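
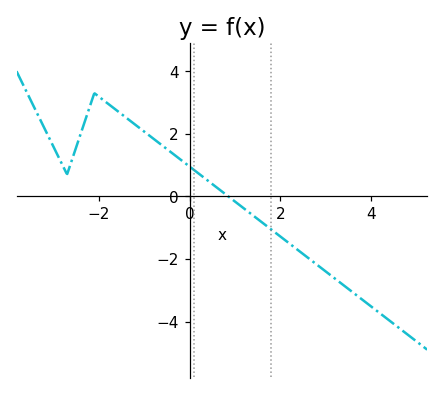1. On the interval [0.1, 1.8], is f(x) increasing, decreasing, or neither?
decreasing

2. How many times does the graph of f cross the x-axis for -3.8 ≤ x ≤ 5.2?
1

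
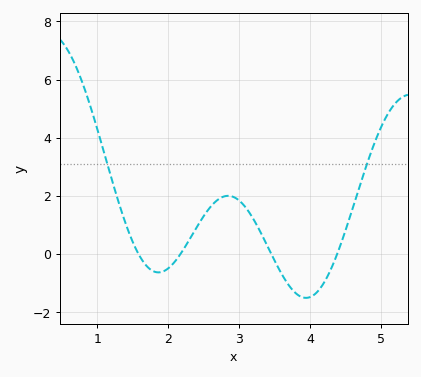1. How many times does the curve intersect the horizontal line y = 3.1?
2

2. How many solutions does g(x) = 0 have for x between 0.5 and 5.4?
4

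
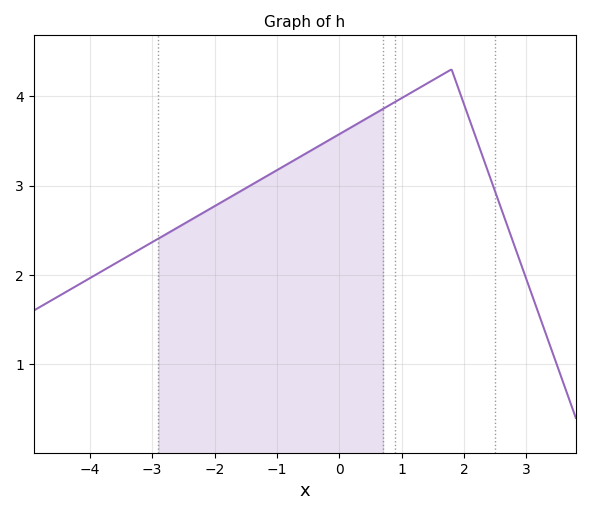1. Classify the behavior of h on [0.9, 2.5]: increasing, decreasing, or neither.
neither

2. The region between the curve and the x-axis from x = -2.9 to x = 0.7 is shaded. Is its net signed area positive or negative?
positive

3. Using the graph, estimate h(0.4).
3.74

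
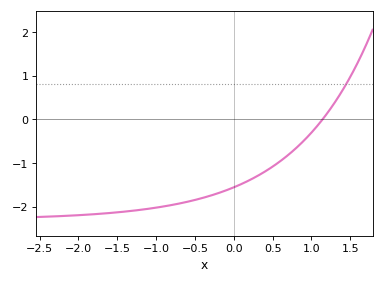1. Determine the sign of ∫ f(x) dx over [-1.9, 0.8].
negative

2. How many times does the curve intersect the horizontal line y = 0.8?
1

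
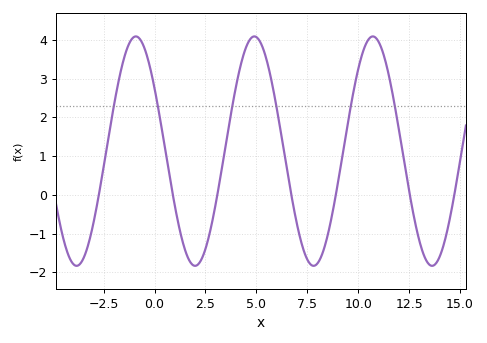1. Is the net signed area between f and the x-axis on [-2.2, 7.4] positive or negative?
positive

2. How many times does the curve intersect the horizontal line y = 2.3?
6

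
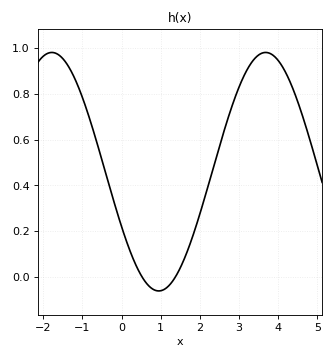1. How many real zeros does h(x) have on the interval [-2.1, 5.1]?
2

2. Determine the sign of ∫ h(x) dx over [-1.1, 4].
positive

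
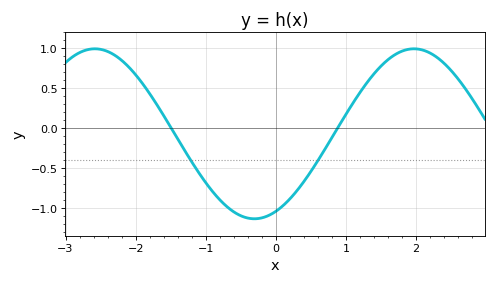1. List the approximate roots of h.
-1.5, 0.9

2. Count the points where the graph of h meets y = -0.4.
2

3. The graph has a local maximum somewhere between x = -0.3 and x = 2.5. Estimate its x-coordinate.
2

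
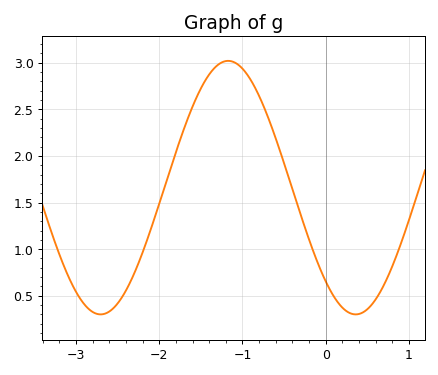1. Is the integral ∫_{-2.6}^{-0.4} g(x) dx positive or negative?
positive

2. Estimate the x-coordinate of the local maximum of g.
-1.17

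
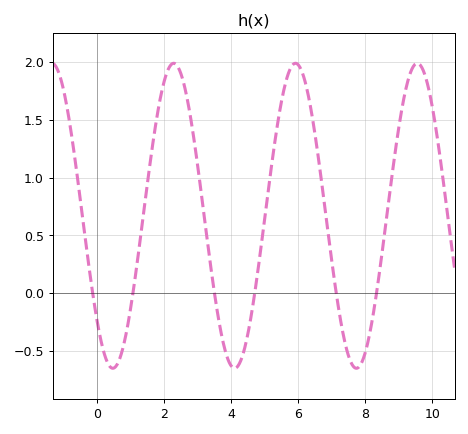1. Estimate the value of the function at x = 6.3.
1.72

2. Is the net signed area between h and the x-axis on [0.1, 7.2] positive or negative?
positive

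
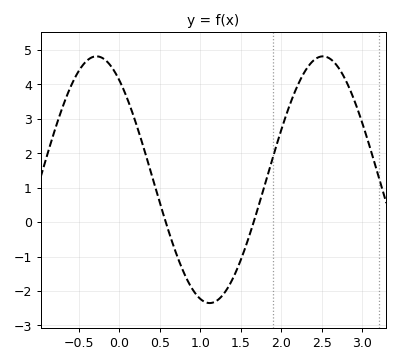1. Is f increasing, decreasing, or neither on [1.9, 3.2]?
neither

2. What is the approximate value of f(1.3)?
-2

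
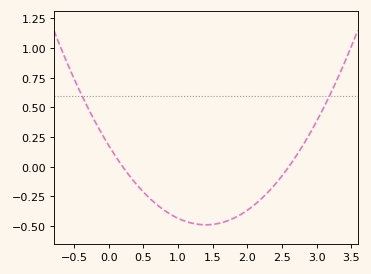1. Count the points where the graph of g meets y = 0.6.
2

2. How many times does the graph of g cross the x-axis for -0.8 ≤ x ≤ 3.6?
2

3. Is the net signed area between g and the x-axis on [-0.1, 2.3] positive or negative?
negative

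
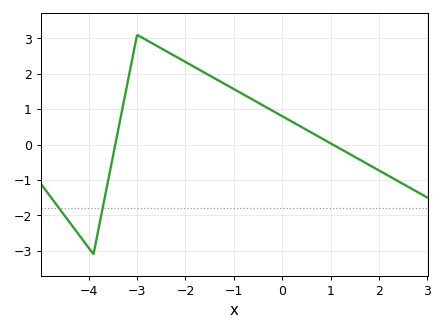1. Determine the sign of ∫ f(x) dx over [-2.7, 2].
positive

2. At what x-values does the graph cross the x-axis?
-3.4, 1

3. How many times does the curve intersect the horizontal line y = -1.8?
2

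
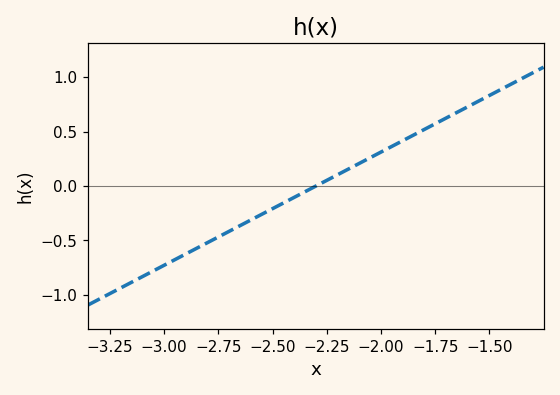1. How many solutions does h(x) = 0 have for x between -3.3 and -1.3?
1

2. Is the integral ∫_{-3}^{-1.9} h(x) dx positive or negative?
negative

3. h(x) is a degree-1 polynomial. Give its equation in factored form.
y = 1.04(x + 2.3)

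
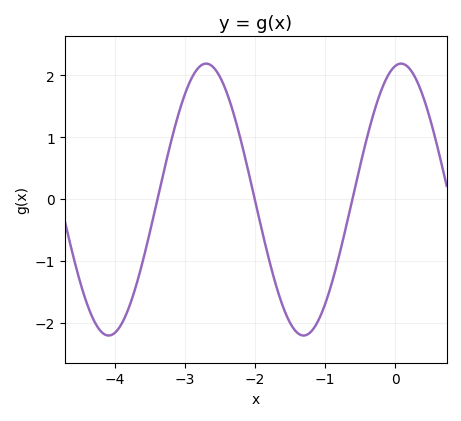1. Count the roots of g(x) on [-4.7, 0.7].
3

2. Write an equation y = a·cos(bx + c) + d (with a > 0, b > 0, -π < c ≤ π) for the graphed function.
y = 2.2cos(2.26x - 0.19) - 0.01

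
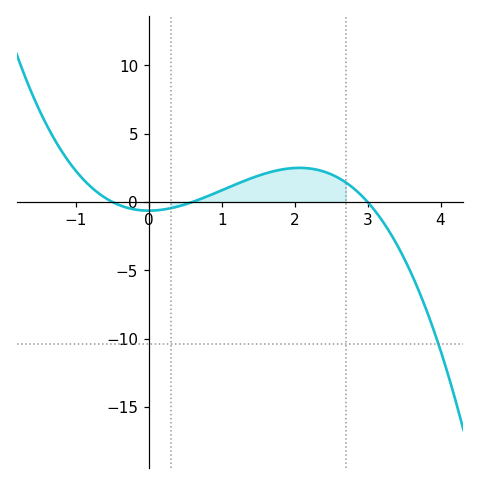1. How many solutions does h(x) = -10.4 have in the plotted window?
1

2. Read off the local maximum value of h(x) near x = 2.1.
2.49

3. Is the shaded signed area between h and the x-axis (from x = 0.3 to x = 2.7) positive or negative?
positive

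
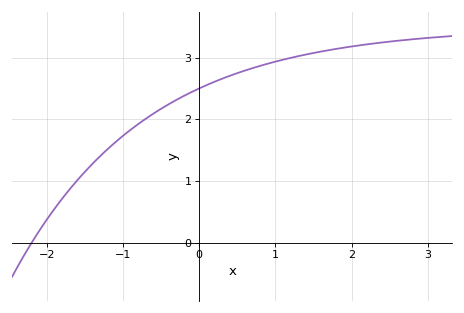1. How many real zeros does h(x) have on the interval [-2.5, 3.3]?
1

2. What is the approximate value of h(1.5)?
3.1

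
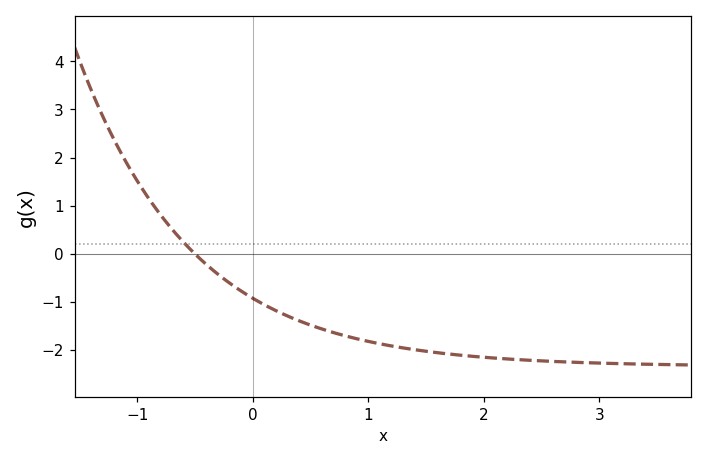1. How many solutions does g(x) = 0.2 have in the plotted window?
1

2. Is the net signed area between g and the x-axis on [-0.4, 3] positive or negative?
negative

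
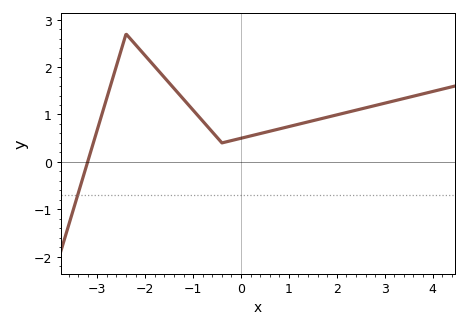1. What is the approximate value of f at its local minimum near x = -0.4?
0.4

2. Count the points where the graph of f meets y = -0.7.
1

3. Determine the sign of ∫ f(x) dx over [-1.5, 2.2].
positive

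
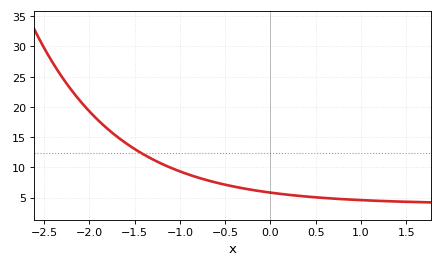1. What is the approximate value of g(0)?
6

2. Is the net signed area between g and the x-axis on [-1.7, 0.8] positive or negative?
positive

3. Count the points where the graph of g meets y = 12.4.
1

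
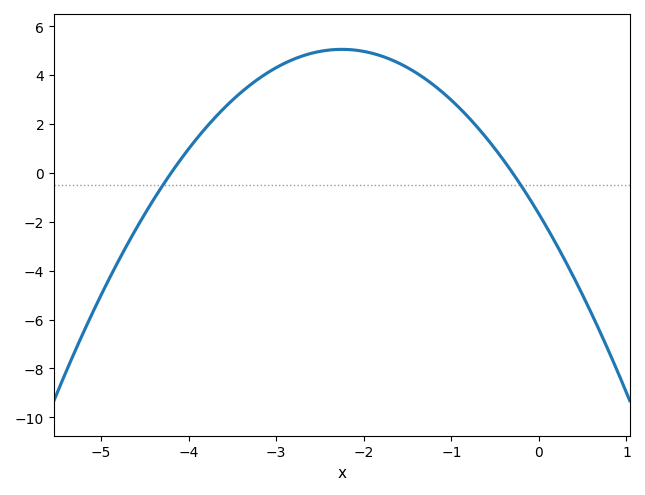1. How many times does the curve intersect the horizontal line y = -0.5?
2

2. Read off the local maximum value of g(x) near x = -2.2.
5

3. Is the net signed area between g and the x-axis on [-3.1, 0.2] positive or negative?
positive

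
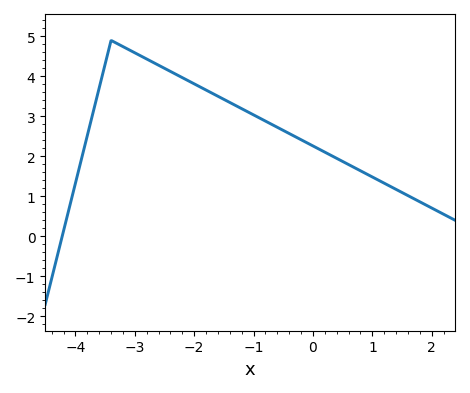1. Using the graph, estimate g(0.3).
2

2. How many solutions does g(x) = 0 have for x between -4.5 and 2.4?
1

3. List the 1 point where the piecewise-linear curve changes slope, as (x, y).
(-3.4, 4.9)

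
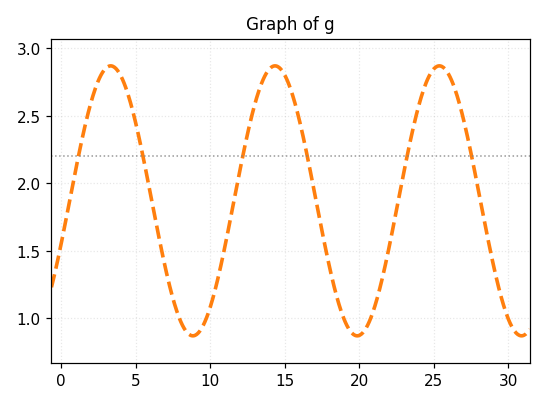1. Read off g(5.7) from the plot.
2.09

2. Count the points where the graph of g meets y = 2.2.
6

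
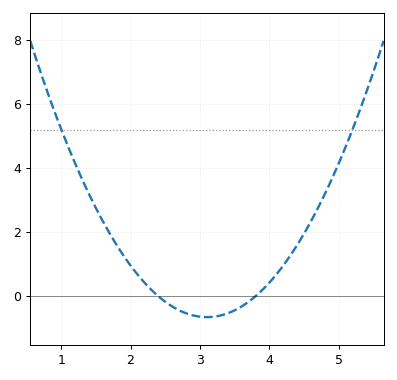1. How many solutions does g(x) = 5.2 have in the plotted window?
2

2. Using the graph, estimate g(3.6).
-0.319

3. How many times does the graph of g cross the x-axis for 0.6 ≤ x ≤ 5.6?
2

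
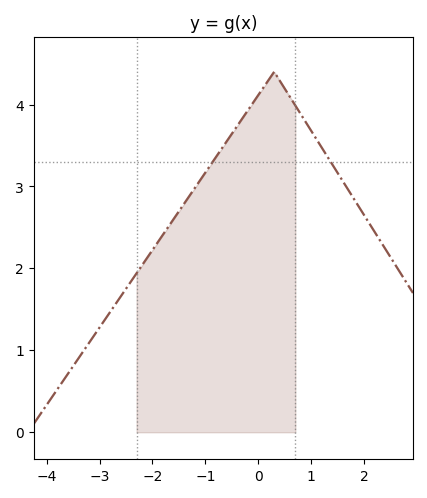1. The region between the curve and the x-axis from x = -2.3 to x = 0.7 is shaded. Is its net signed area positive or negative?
positive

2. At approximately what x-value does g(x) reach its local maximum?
0.3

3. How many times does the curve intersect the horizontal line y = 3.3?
2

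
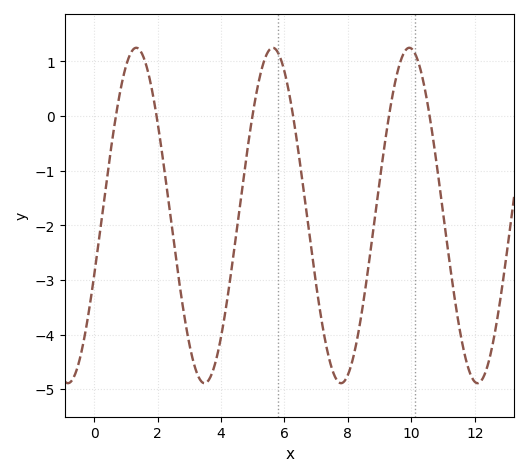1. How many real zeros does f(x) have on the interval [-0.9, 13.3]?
6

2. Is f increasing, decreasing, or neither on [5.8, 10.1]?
neither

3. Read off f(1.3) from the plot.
1.25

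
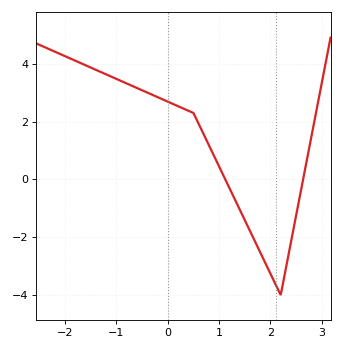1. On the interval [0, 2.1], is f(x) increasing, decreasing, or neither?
decreasing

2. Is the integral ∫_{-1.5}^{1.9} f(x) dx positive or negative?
positive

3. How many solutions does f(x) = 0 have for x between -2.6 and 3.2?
2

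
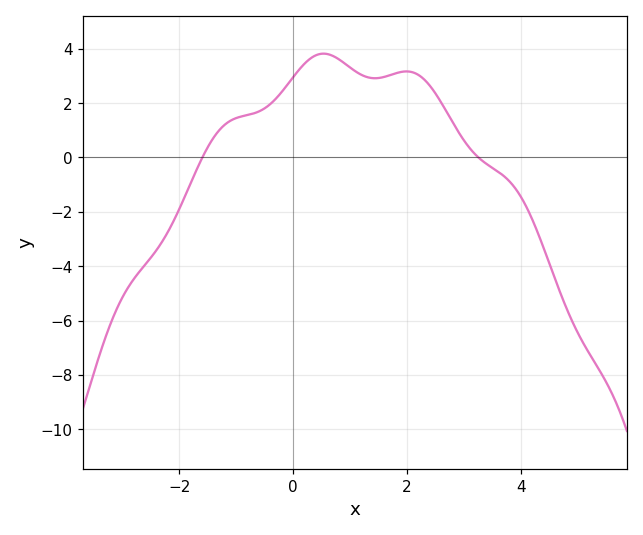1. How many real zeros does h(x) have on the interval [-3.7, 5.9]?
2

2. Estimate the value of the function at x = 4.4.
-3.34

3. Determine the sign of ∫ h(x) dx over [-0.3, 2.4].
positive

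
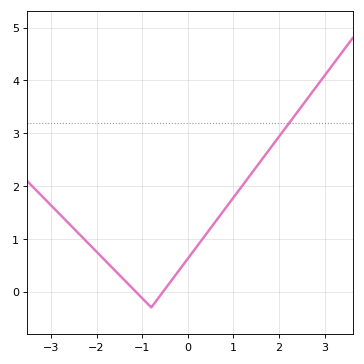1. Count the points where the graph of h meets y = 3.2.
1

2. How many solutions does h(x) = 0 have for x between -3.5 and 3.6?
2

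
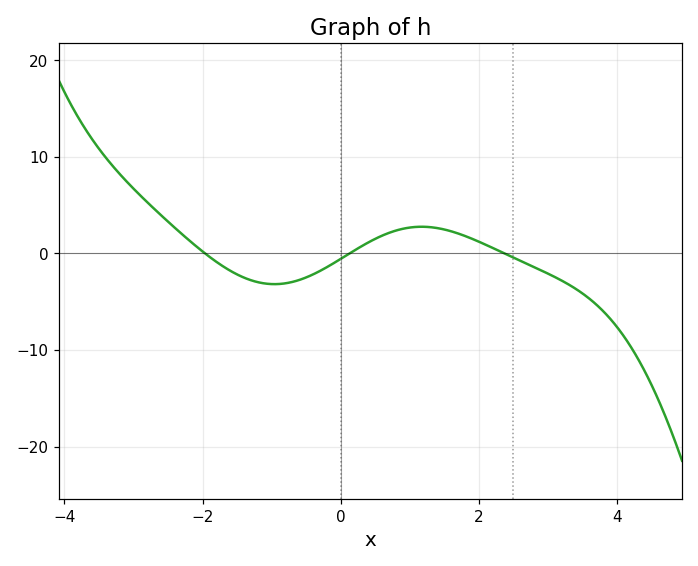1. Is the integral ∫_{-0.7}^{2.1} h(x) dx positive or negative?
positive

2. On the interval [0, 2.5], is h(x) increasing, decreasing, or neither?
neither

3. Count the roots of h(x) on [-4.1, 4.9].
3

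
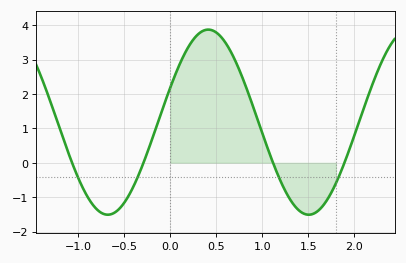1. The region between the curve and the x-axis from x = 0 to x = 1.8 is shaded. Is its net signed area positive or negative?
positive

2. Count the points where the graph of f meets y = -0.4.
4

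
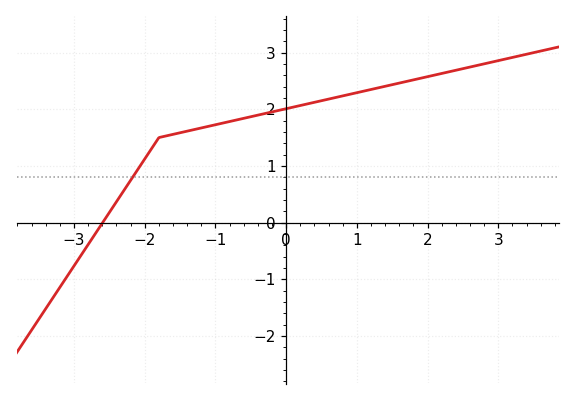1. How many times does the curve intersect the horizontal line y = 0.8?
1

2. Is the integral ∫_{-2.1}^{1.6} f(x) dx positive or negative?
positive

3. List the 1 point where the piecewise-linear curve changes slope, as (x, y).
(-1.8, 1.5)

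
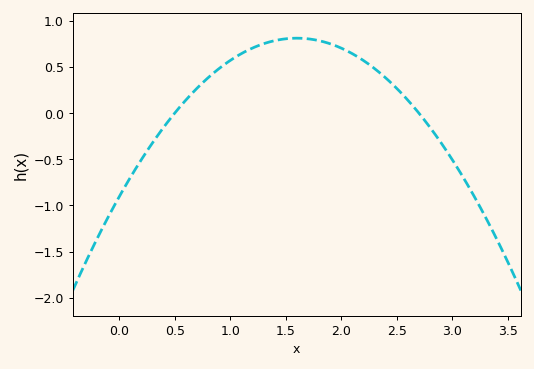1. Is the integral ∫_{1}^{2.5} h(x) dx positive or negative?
positive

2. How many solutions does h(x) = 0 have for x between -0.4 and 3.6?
2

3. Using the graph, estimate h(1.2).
0.7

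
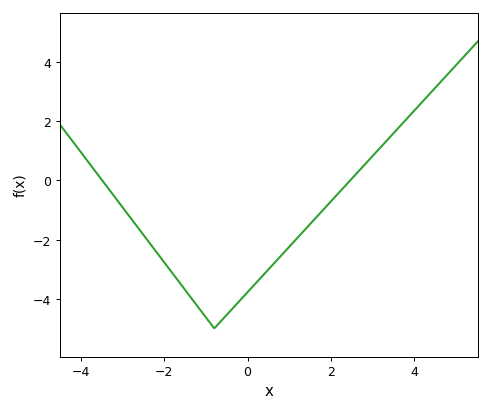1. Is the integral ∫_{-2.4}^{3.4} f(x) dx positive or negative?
negative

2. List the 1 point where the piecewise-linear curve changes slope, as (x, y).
(-0.8, -5)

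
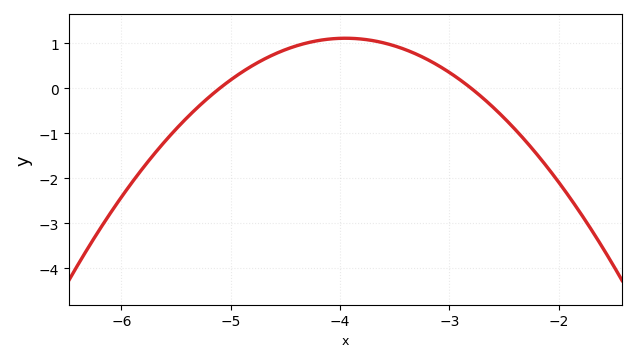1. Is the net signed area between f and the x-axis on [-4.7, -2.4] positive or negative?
positive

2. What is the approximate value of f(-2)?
-2.1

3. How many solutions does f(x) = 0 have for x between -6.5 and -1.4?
2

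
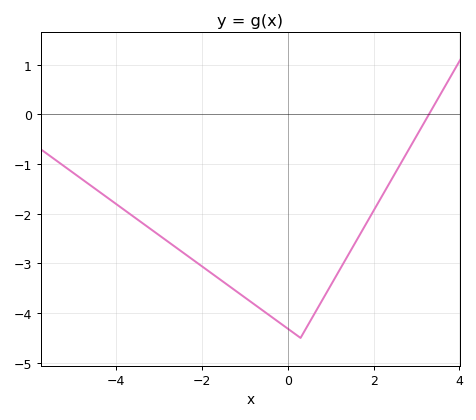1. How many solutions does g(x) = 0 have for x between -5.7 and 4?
1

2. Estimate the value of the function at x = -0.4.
-4.1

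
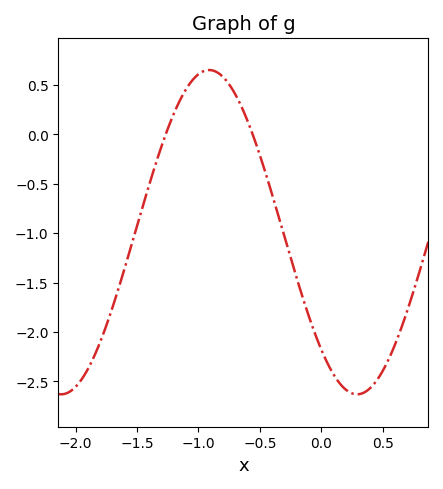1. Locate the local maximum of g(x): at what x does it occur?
-0.912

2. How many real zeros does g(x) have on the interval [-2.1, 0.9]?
2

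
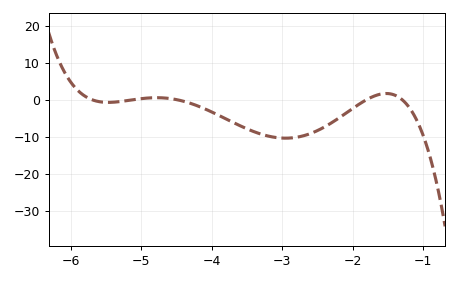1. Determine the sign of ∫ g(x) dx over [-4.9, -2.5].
negative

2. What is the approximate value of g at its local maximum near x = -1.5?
1.65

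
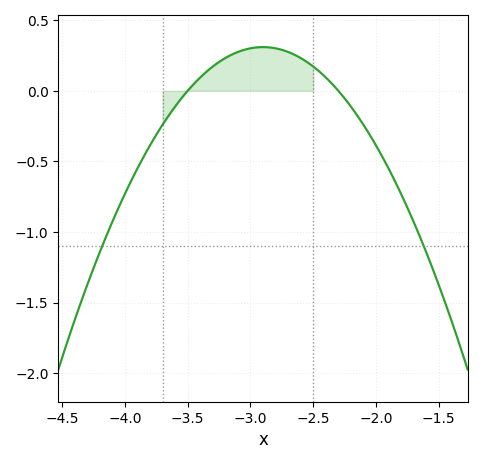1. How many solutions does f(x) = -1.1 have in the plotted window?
2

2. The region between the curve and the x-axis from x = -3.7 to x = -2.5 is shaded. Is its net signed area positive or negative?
positive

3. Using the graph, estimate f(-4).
-0.731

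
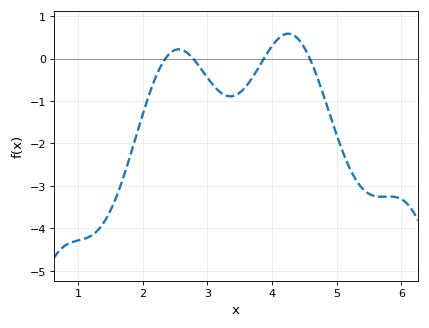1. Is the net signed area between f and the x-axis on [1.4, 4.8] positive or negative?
negative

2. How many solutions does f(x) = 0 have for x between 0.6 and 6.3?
4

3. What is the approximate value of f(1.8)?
-2.3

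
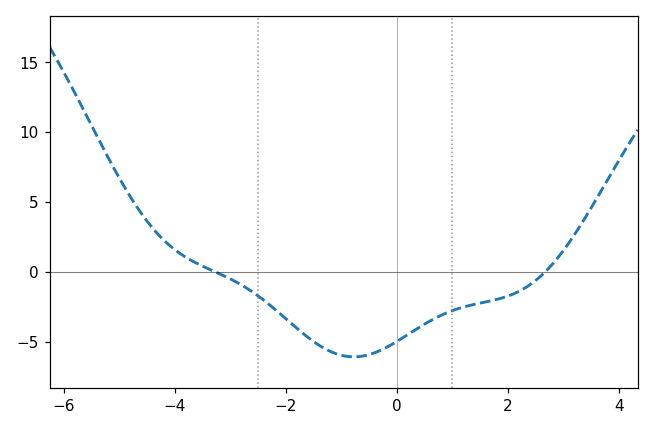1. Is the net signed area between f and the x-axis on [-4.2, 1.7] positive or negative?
negative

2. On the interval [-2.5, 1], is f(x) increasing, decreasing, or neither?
neither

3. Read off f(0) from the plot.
-5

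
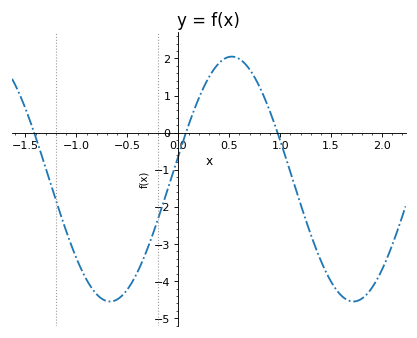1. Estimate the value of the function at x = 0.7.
1.7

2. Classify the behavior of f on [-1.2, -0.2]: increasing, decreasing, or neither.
neither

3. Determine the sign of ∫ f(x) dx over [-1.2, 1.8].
negative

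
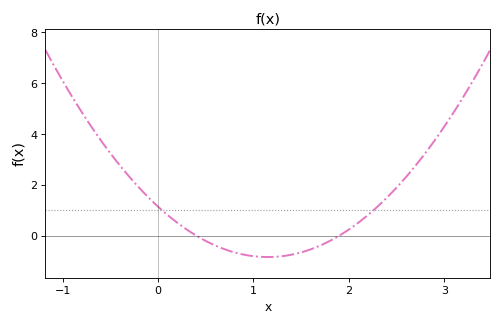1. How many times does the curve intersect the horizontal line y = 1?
2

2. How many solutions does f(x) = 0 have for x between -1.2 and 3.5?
2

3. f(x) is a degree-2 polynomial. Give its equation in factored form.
y = 1.5(x - 0.4)(x - 1.9)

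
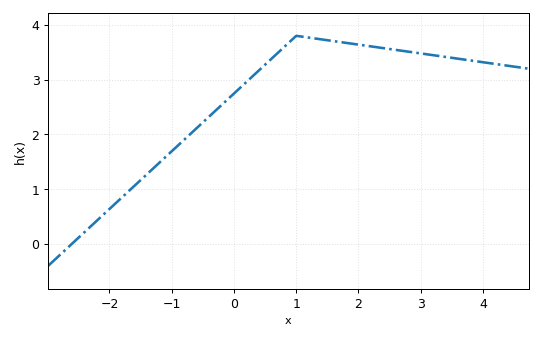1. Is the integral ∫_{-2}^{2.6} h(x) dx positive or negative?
positive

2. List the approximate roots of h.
-2.6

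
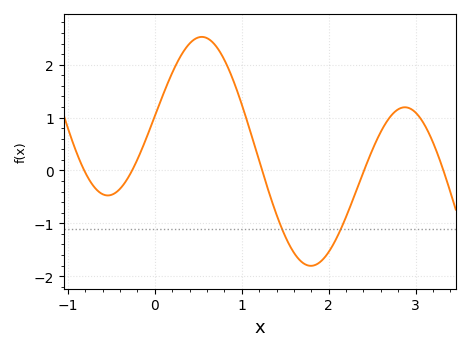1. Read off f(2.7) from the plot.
1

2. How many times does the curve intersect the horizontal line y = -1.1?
2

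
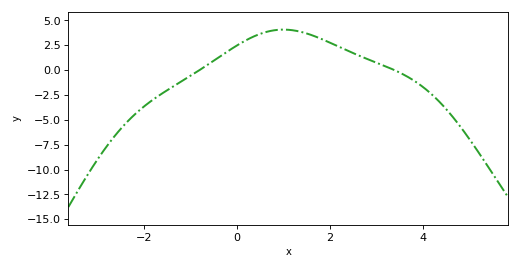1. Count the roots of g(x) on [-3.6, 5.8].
2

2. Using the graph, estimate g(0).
2.5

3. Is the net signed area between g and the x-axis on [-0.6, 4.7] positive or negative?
positive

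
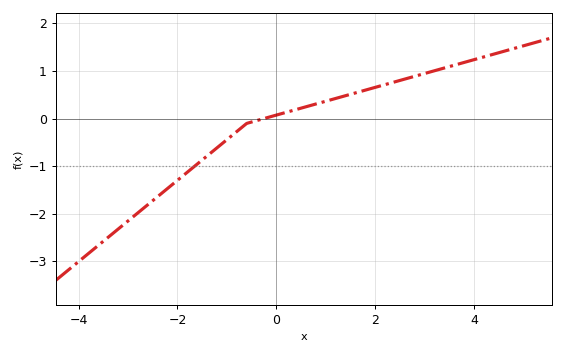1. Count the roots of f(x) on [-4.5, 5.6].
1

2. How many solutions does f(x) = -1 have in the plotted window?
1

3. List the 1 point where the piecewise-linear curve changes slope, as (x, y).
(-0.6, -0.1)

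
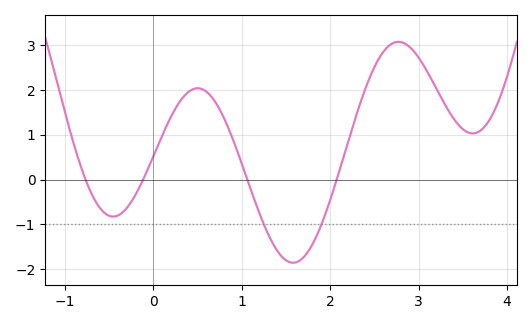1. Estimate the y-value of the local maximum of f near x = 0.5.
2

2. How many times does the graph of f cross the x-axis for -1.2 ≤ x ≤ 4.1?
4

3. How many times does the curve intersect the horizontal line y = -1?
2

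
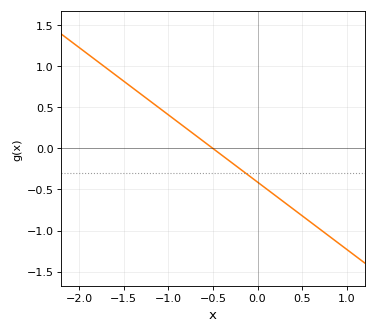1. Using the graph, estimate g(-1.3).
0.65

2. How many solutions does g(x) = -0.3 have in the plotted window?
1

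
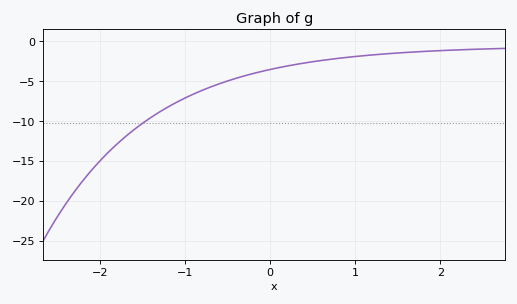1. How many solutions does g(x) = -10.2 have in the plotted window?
1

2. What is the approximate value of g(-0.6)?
-5.34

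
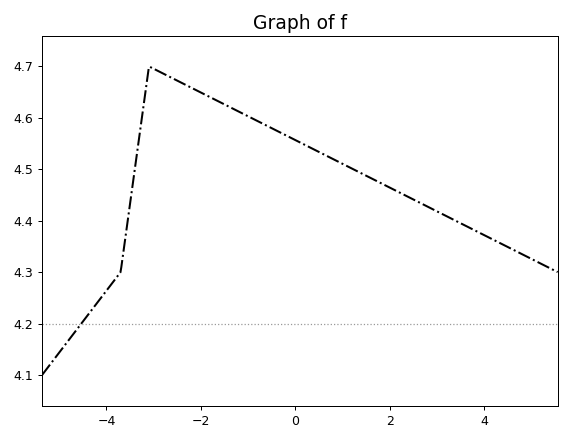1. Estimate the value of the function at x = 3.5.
4.39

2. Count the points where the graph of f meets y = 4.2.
1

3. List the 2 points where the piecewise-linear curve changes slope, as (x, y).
(-3.7, 4.3); (-3.1, 4.7)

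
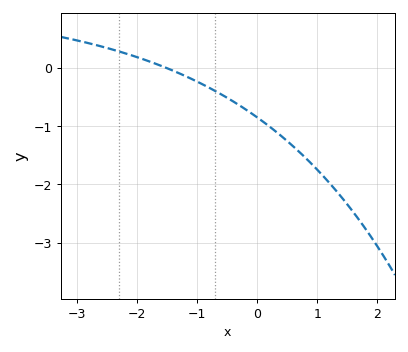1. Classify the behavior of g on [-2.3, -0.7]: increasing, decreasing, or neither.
decreasing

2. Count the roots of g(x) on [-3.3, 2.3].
1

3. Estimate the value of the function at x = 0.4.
-1.17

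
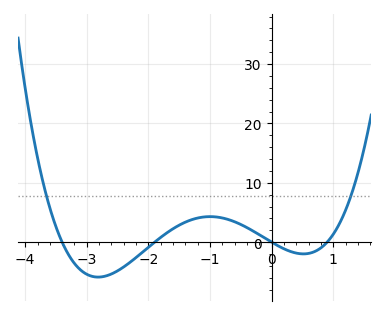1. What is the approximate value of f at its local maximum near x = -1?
4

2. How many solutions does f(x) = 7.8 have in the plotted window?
2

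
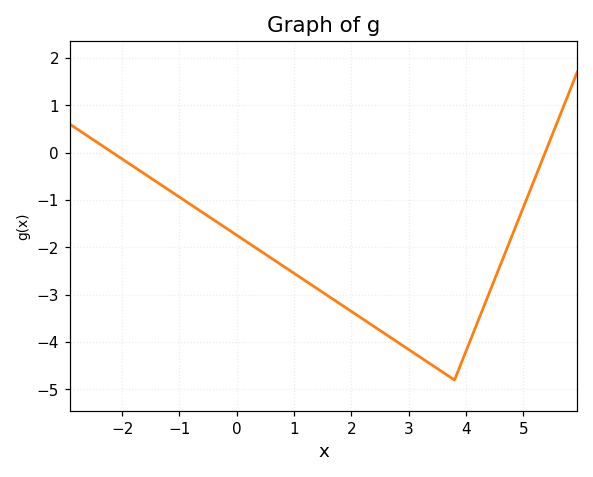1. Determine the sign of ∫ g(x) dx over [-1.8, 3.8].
negative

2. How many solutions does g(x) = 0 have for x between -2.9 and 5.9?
2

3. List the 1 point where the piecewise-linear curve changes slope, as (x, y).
(3.8, -4.8)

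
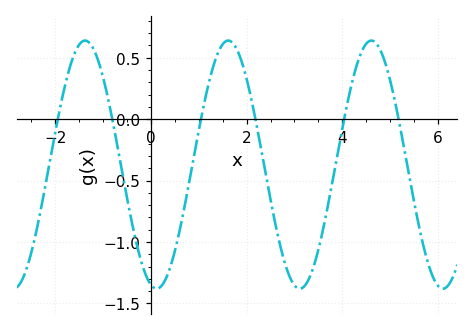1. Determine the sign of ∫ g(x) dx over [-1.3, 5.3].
negative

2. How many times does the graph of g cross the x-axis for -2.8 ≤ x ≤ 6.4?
6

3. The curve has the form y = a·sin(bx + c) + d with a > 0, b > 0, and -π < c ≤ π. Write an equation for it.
y = 1.01sin(2.1x - 1.82) - 0.37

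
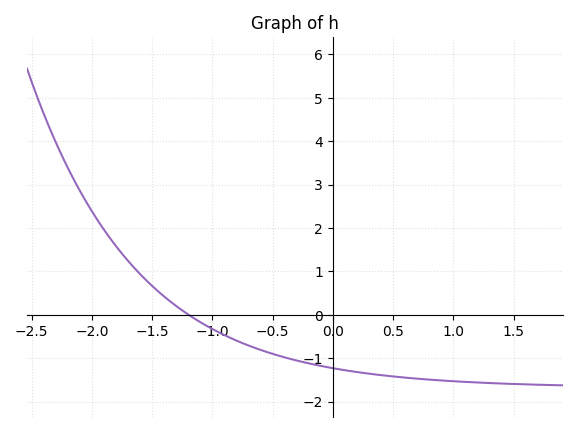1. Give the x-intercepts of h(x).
-1.2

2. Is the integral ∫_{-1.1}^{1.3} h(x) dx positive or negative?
negative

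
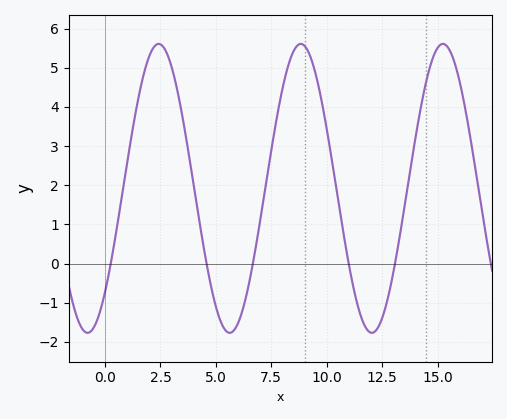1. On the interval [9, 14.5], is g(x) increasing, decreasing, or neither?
neither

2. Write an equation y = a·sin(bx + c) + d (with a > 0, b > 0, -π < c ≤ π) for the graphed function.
y = 3.69sin(0.98x - 0.8) + 1.92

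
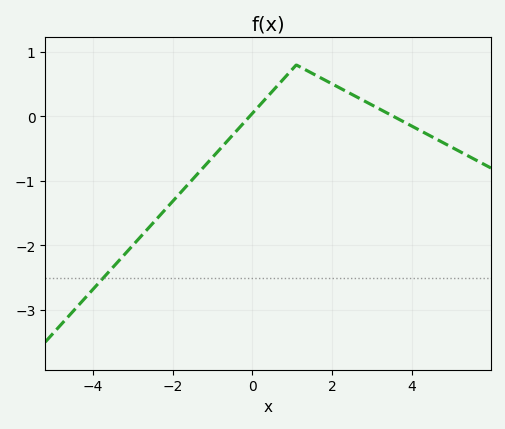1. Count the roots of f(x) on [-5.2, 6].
2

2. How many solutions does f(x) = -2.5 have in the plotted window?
1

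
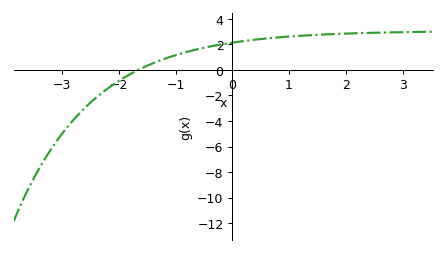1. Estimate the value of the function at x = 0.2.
2.2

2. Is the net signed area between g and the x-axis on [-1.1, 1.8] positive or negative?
positive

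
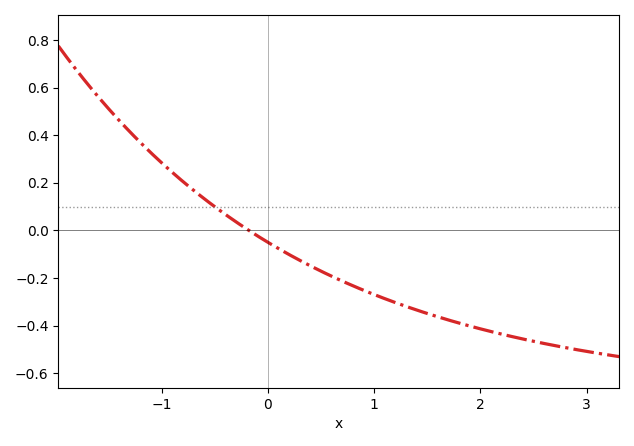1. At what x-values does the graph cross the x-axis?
-0.2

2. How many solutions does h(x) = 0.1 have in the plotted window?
1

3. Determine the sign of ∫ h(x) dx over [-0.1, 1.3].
negative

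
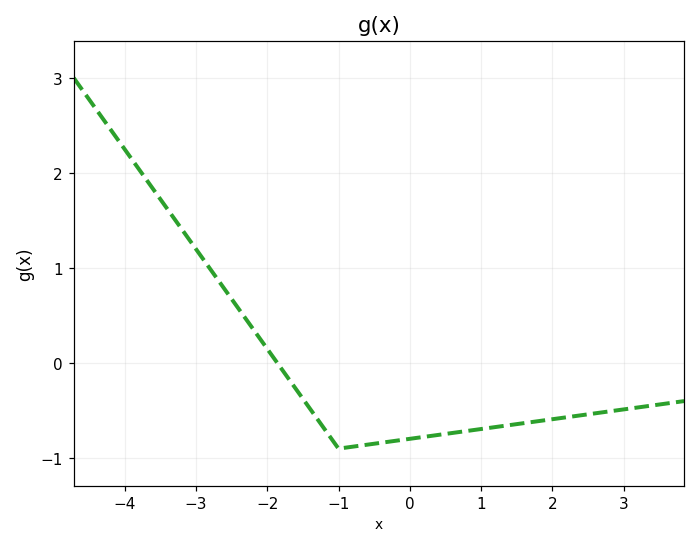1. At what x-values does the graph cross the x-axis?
-1.8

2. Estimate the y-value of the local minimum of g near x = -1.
-0.9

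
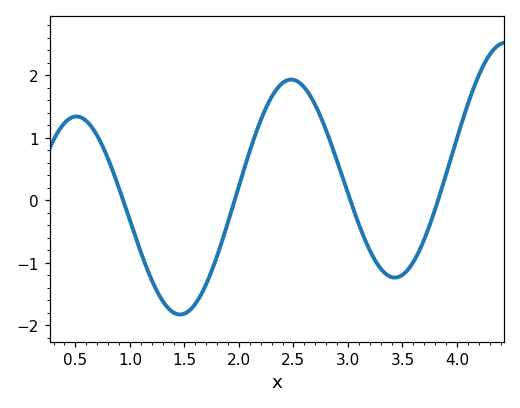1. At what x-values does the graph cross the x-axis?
0.938, 1.96, 3.02, 3.83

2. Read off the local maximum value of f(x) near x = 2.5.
1.93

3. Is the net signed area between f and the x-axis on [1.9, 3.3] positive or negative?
positive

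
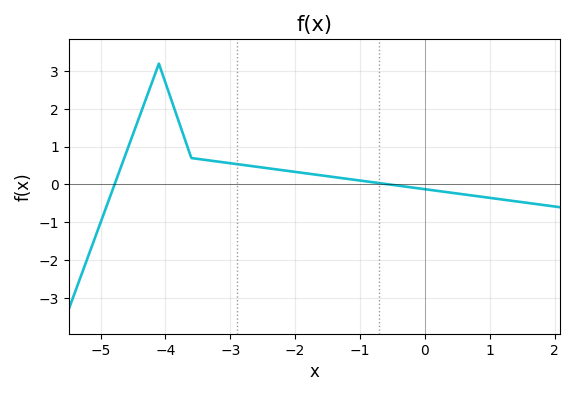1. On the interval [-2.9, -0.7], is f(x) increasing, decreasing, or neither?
decreasing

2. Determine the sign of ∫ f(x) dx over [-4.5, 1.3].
positive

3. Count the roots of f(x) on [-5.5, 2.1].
2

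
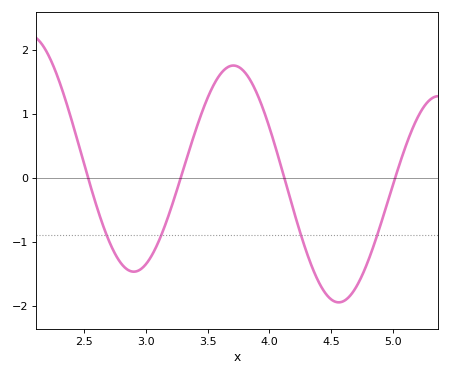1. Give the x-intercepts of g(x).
2.55, 3.3, 4.1, 5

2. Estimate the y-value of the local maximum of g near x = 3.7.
1.8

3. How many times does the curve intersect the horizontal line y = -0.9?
4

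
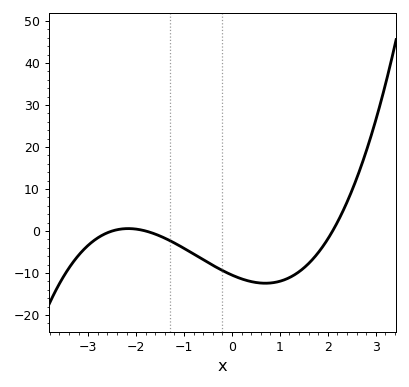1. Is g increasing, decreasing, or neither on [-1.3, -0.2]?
decreasing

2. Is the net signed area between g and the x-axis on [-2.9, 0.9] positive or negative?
negative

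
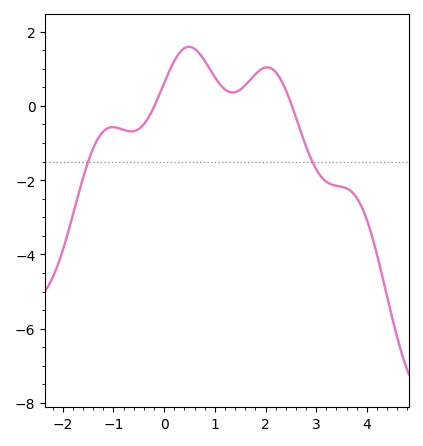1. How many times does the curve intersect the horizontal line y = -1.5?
2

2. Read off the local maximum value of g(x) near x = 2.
1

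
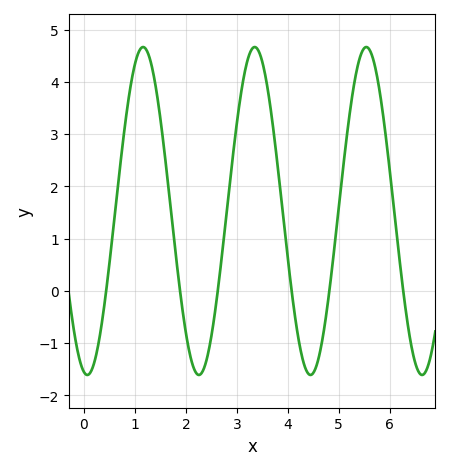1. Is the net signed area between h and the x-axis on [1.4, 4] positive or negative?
positive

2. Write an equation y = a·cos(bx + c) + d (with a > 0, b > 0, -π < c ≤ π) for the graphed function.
y = 3.14cos(2.87x + 2.95) + 1.53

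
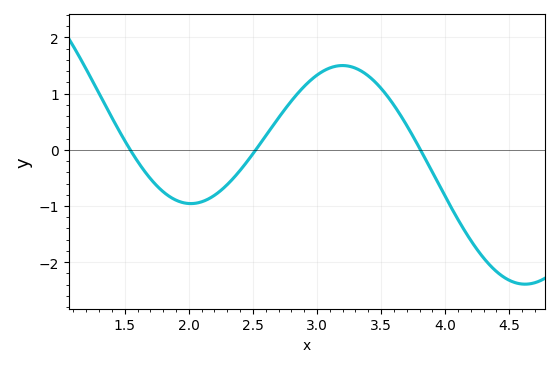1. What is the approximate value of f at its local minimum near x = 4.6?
-2.39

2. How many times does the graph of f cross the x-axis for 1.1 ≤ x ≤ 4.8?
3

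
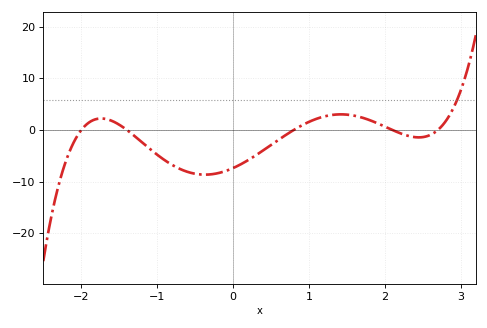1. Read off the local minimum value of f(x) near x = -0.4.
-8.64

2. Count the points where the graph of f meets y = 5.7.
1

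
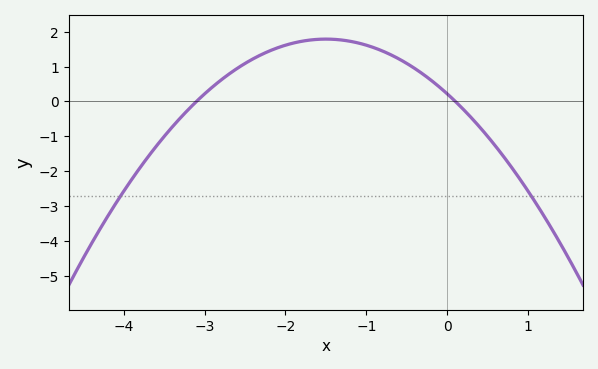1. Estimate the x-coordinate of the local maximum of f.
-1.5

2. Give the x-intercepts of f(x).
-3.1, 0.1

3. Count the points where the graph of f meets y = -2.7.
2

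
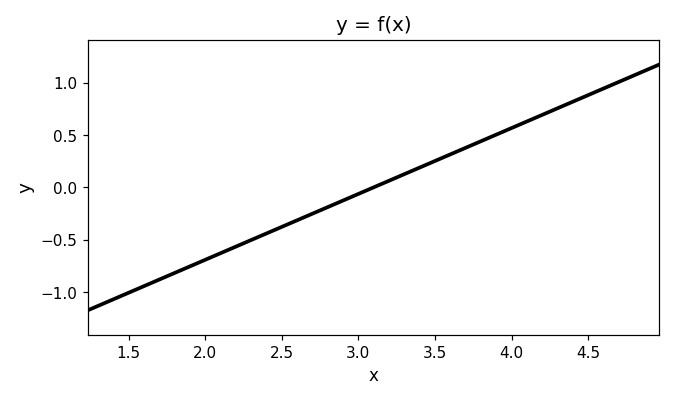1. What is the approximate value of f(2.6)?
-0.3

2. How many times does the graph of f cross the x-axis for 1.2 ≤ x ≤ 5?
1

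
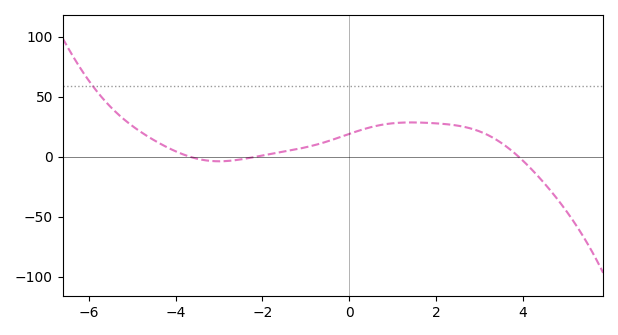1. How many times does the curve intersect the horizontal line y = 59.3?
1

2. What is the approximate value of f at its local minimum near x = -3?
-3.74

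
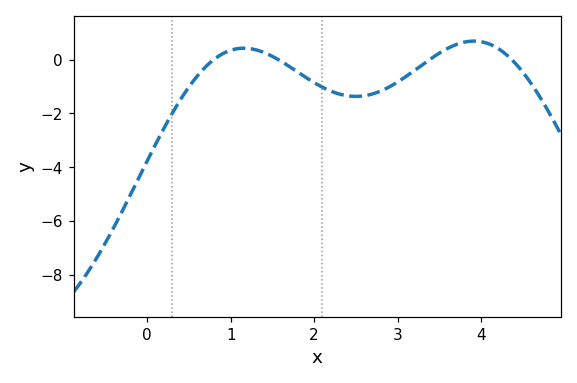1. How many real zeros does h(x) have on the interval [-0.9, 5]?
4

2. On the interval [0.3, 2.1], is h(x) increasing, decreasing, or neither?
neither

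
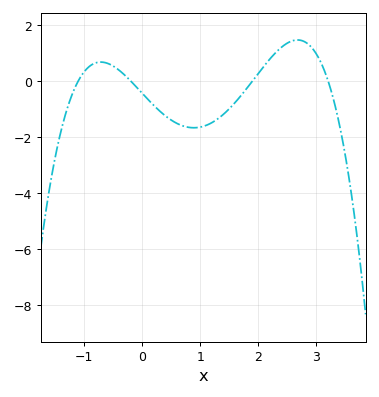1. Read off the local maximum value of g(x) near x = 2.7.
1.46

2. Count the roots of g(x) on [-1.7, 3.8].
4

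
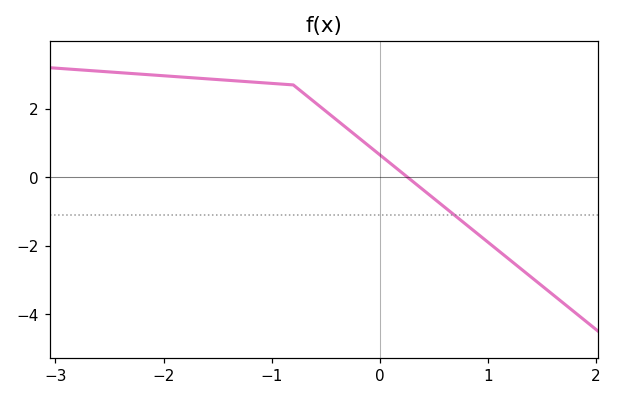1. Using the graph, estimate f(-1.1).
2.77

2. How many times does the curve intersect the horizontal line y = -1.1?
1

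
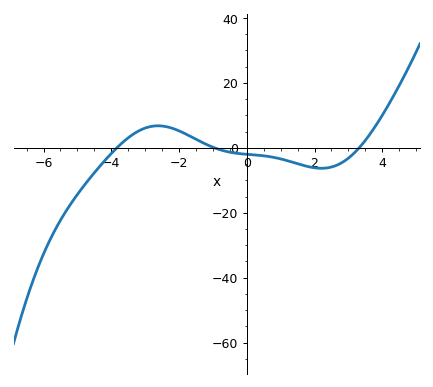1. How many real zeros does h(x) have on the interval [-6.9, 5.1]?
3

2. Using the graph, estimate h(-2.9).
6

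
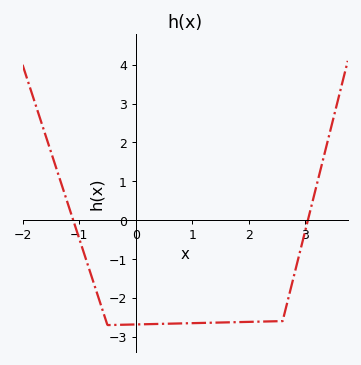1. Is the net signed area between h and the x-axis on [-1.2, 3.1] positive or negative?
negative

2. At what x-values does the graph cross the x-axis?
-1.11, 3.05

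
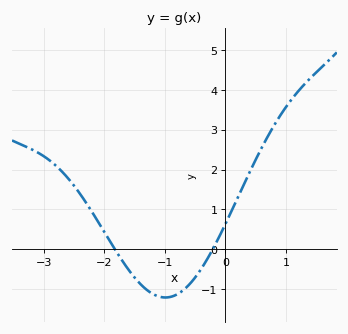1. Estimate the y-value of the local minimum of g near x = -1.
-1.2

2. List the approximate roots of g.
-1.8, -0.2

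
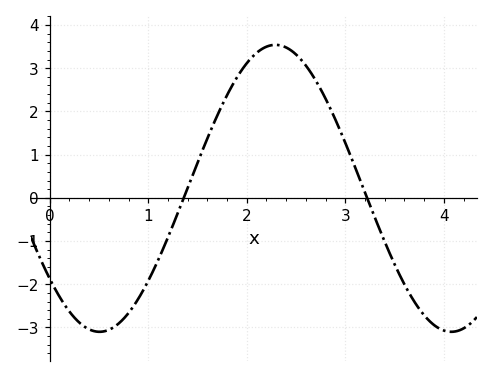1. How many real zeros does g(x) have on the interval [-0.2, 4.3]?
2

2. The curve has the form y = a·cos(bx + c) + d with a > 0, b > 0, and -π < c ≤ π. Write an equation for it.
y = 3.32cos(1.76x + 2.25) + 0.22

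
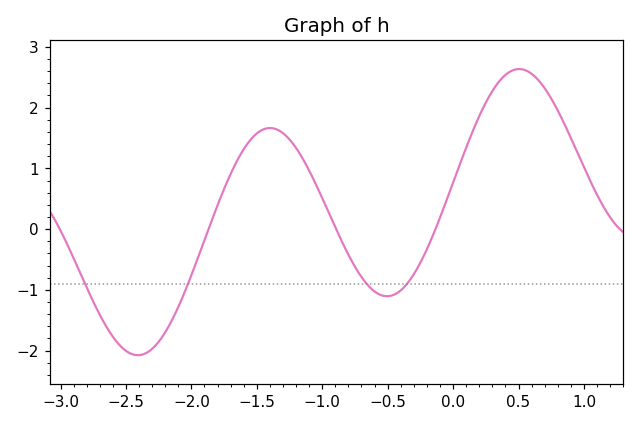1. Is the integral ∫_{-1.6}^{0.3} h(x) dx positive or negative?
positive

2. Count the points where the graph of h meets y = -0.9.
4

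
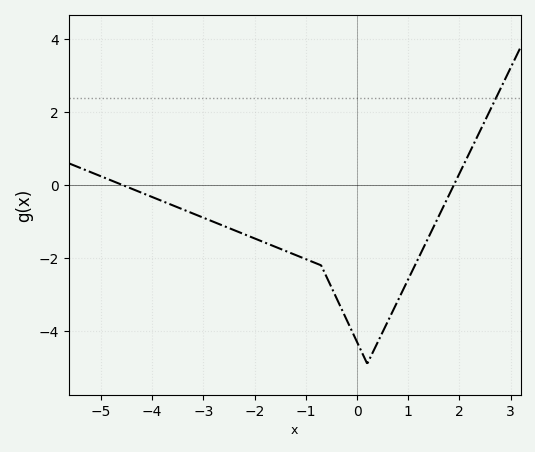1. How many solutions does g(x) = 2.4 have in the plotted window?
1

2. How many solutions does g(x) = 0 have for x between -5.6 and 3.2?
2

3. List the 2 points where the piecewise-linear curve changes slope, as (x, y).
(-0.7, -2.2); (0.2, -4.9)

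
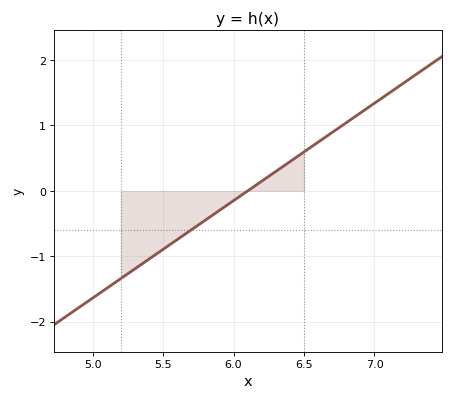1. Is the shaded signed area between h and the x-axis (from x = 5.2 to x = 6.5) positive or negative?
negative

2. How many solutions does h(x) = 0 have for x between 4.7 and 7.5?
1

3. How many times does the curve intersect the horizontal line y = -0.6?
1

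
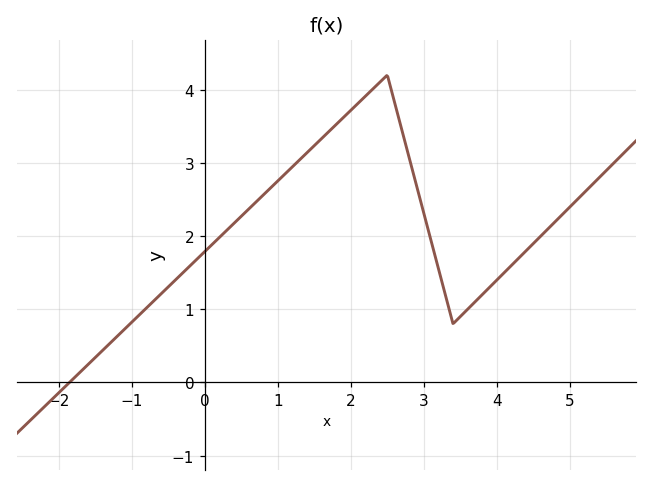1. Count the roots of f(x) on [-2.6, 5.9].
1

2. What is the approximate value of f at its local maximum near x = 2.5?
4.2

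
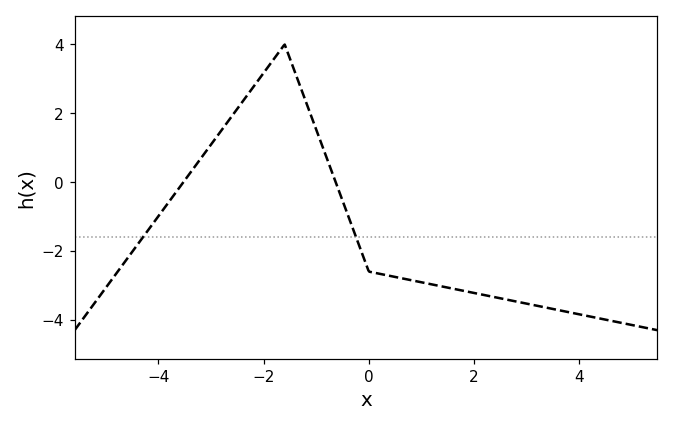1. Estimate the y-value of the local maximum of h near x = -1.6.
4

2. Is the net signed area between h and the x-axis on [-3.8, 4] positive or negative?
negative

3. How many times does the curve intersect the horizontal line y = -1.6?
2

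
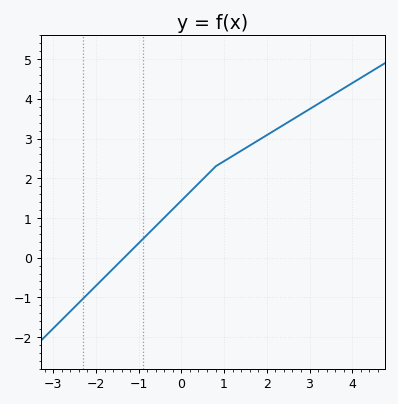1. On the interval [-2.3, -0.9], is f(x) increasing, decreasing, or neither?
increasing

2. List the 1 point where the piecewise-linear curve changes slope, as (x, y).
(0.8, 2.3)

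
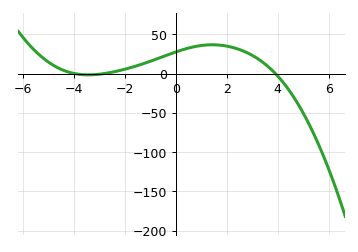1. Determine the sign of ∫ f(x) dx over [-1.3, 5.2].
positive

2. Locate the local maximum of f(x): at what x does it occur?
1.43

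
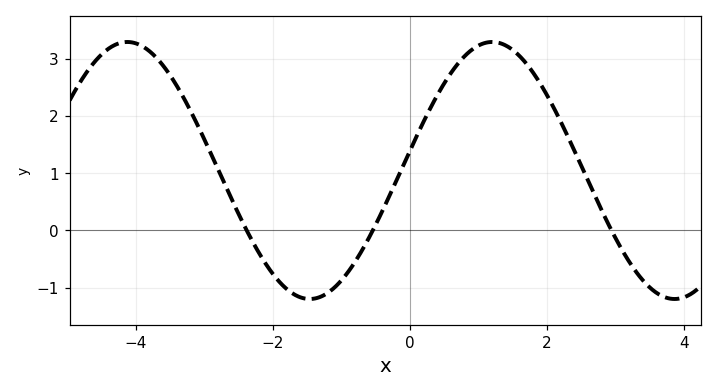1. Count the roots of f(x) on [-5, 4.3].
3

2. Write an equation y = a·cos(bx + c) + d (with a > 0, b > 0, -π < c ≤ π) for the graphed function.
y = 2.25cos(1.2x - 1.4) + 1.05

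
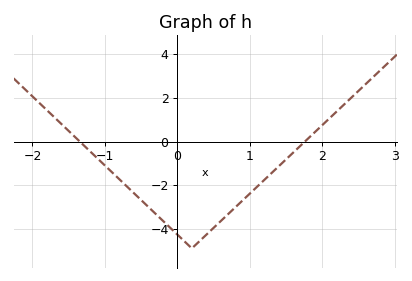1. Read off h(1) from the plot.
-2.39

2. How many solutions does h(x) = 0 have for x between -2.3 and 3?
2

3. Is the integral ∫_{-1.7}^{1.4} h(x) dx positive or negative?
negative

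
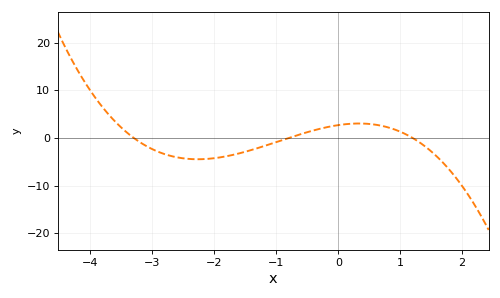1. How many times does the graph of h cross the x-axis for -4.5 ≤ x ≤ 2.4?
3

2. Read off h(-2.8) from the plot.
-3.4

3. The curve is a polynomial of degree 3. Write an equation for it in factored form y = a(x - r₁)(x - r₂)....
y = -0.85(x + 3.3)(x + 0.8)(x - 1.2)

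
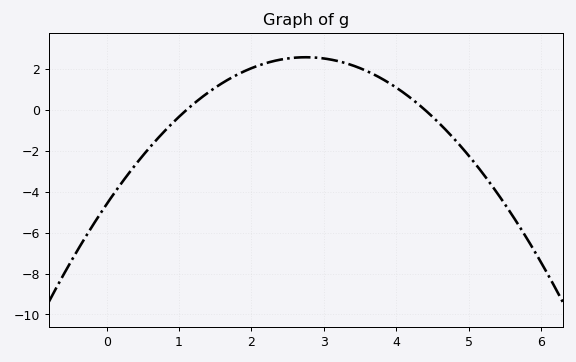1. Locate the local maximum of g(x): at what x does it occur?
2.75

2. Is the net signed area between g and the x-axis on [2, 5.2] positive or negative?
positive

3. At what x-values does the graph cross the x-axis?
1.1, 4.4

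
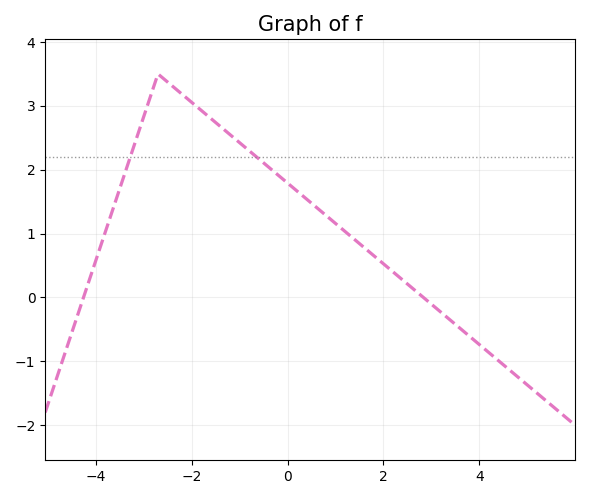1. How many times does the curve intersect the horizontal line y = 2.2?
2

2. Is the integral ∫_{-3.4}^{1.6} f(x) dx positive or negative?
positive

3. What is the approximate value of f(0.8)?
1.3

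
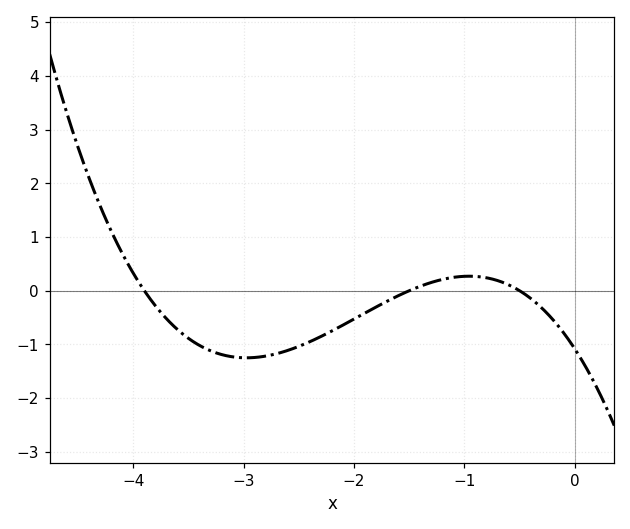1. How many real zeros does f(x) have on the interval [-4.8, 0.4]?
3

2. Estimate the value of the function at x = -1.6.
-0.094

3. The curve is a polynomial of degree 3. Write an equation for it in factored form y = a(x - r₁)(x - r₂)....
y = -0.37(x + 3.9)(x + 1.5)(x + 0.5)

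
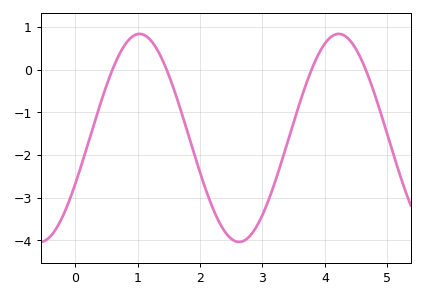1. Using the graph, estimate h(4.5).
0.481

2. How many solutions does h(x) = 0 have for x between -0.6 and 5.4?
4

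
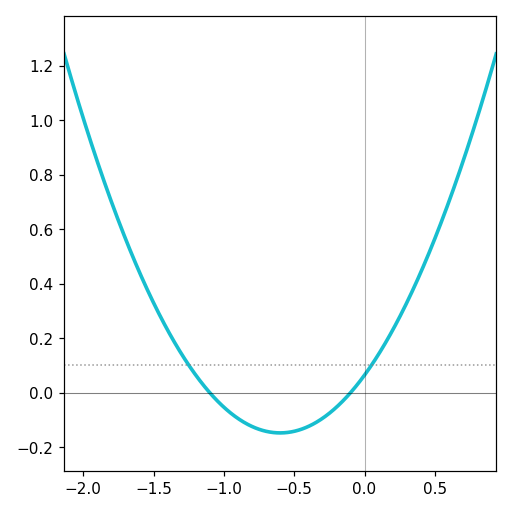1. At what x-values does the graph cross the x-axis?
-1.1, -0.1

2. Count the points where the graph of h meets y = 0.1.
2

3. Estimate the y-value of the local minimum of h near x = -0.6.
-0.14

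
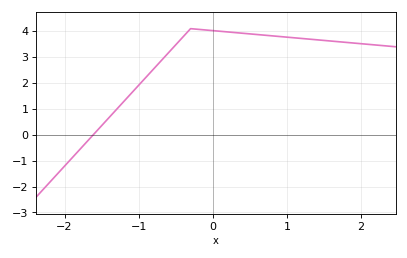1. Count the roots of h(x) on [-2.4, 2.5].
1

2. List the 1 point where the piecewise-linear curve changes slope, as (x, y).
(-0.3, 4.1)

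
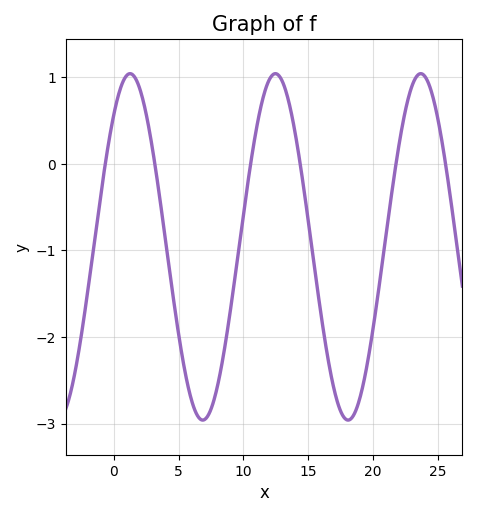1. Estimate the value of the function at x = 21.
-0.8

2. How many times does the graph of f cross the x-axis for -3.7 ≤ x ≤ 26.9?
6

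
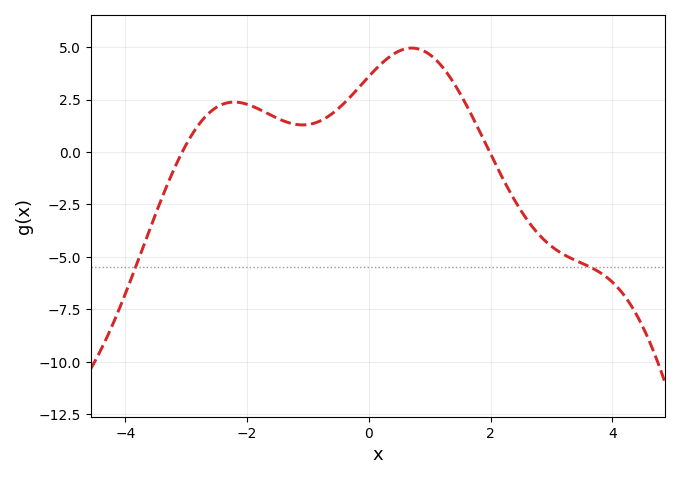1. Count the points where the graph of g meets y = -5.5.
2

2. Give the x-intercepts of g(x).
-3.07, 1.98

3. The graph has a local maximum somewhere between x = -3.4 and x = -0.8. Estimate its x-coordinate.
-2.22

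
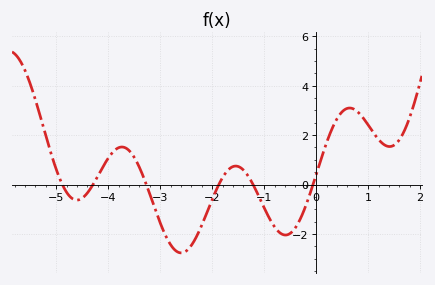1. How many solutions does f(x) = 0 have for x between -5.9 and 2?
6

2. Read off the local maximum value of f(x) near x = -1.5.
0.8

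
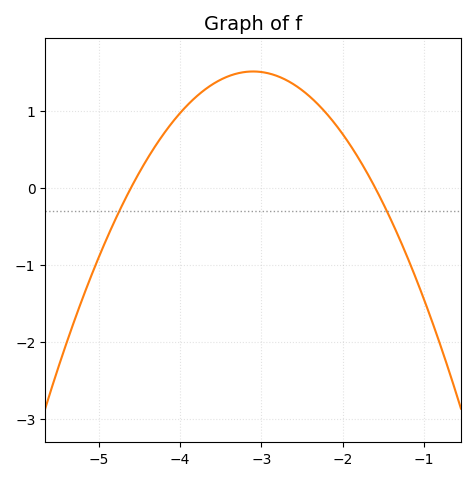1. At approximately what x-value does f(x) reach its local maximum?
-3.1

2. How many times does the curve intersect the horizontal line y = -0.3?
2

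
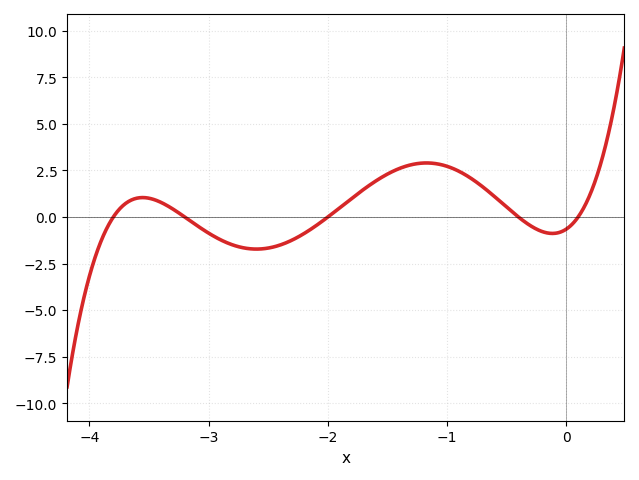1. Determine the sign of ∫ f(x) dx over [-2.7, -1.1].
positive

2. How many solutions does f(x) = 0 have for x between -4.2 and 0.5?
5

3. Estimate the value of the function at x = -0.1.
-1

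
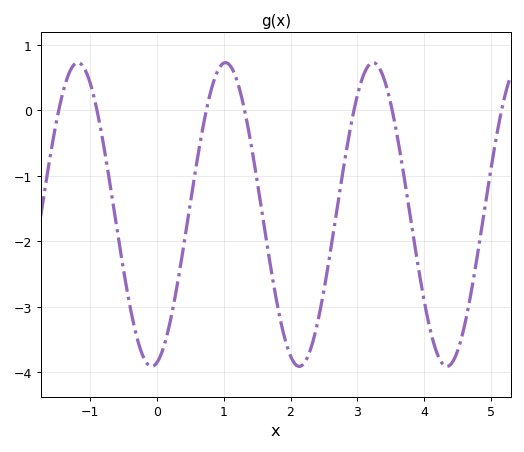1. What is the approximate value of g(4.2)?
-3.72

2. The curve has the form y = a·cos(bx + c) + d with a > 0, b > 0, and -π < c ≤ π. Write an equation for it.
y = 2.32cos(2.84x - 2.91) - 1.59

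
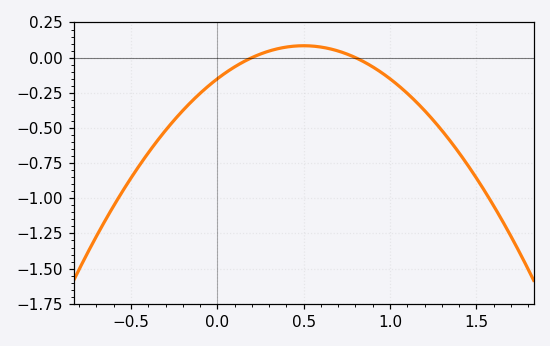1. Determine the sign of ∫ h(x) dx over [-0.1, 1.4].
negative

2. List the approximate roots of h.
0.2, 0.8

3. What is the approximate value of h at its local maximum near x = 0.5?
0.08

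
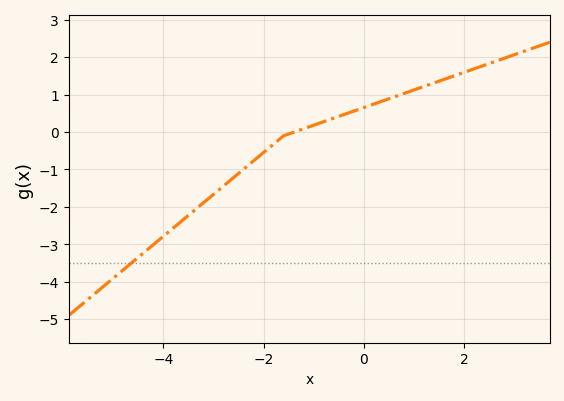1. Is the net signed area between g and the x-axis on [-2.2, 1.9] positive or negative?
positive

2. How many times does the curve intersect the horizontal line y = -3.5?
1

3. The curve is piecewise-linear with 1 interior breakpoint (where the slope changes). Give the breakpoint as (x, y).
(-1.6, -0.1)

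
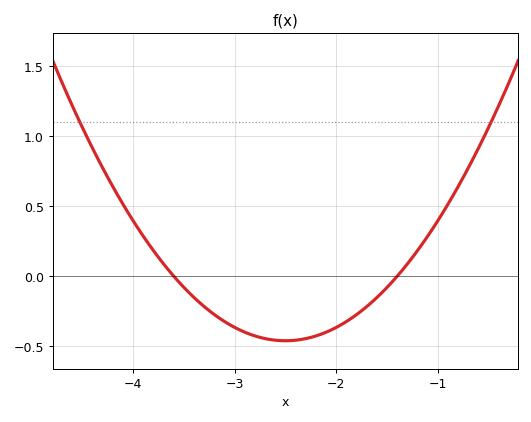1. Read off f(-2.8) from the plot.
-0.45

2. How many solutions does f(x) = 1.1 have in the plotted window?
2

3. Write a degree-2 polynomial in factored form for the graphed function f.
y = 0.38(x + 3.6)(x + 1.4)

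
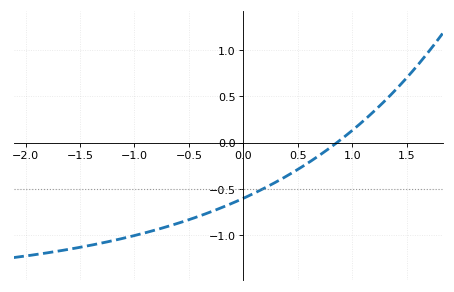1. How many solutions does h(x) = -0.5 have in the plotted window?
1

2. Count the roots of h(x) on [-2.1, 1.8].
1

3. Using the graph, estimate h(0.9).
0.037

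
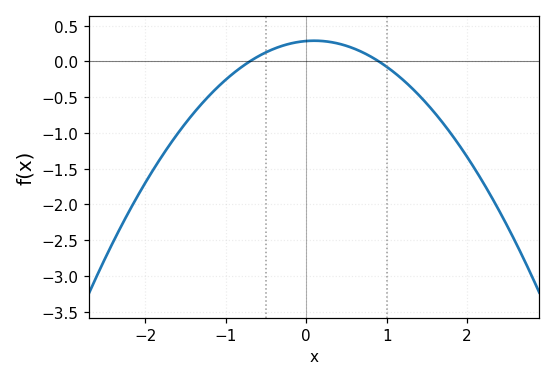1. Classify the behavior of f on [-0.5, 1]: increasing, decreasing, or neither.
neither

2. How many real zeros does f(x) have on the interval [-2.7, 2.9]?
2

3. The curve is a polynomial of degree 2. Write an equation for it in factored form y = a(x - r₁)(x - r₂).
y = -0.45(x + 0.7)(x - 0.9)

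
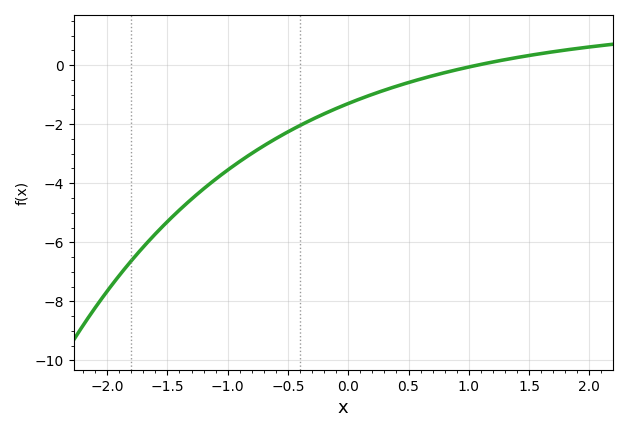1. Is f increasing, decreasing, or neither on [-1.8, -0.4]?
increasing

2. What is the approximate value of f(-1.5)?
-5.3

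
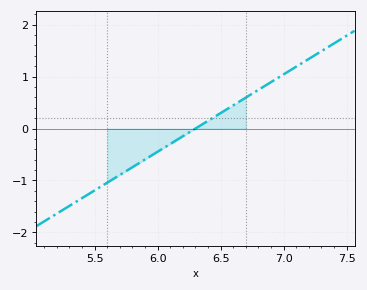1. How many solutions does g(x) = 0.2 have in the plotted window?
1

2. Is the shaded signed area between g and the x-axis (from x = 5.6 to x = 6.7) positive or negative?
negative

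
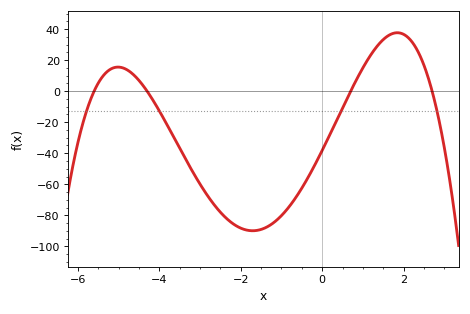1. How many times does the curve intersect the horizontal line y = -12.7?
4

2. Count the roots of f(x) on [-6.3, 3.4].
4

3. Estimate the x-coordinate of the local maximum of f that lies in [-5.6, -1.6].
-5.01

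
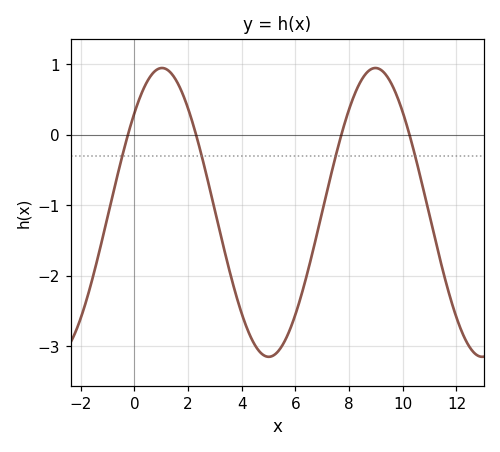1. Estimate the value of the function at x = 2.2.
0.1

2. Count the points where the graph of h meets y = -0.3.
4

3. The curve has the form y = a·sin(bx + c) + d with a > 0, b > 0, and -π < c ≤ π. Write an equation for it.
y = 2.05sin(0.79x + 0.76) - 1.1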